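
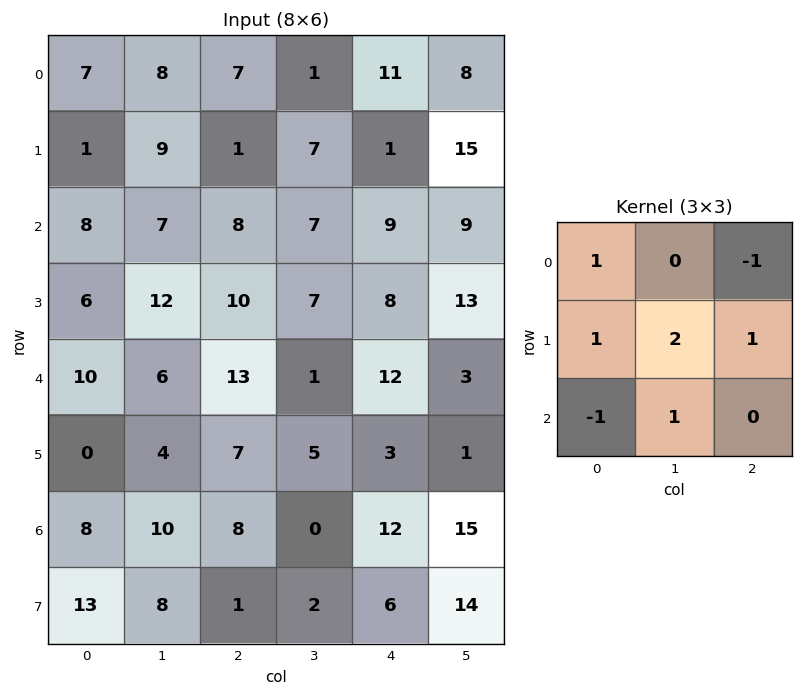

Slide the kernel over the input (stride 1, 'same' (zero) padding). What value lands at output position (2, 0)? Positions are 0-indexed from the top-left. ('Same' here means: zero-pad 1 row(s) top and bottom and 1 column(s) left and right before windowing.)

20

The receptive field on the zero-padded input at this output position is [0 1 9 / 0 8 7 / 0 6 12]. Elementwise product with the kernel and sum: 0·1 + 9·-1 + 0·1 + 8·2 + 7·1 + 0·-1 + 6·1.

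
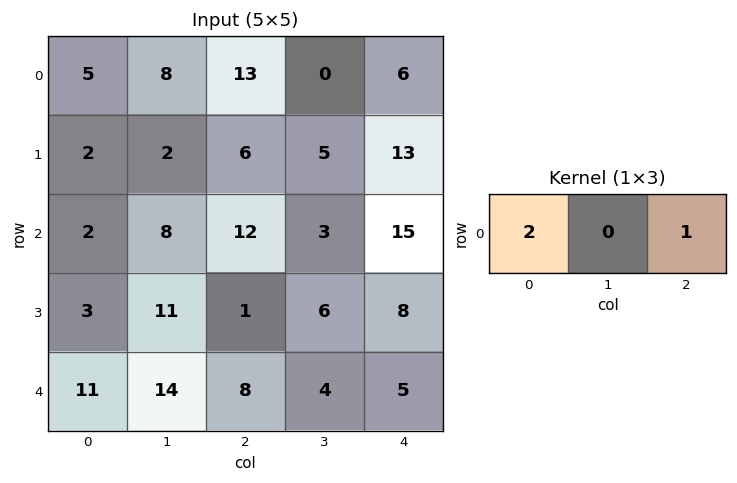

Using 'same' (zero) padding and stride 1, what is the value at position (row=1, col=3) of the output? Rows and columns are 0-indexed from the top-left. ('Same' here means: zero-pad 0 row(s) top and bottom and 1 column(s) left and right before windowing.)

The receptive field on the zero-padded input at this output position is [6 5 13]. Elementwise product with the kernel and sum: 6·2 + 13·1.

25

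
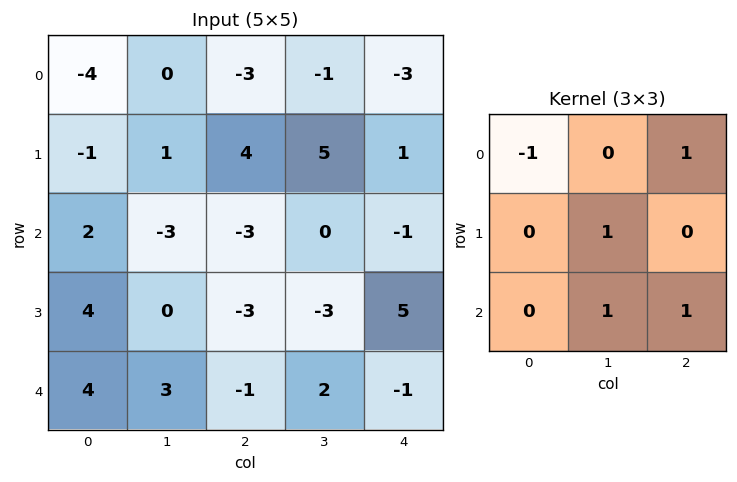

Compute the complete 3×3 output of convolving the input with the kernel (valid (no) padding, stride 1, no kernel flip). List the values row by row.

-4 0 4
-1 -5 -1
-3 1 0

Output[0,0]: The receptive field on the input at this output position is [-4 0 -3 / -1 1 4 / 2 -3 -3]. Elementwise product with the kernel and sum: -4·-1 + -3·1 + 1·1 + -3·1 + -3·1.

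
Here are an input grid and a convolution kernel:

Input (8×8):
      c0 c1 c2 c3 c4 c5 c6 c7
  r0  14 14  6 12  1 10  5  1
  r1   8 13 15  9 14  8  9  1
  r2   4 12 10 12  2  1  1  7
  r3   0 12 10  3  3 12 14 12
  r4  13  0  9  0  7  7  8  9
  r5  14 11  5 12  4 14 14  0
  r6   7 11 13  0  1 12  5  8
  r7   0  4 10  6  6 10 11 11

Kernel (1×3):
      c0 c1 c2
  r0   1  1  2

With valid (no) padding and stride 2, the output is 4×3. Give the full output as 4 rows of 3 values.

Output[0,0]: The receptive field on the input at this output position is [14 14 6]. Elementwise product with the kernel and sum: 14·1 + 14·1 + 6·2.
Output[0,1]: The receptive field on the input at this output position is [6 12 1]. Elementwise product with the kernel and sum: 6·1 + 12·1 + 1·2.

40 20 21
36 26 5
31 23 30
44 15 23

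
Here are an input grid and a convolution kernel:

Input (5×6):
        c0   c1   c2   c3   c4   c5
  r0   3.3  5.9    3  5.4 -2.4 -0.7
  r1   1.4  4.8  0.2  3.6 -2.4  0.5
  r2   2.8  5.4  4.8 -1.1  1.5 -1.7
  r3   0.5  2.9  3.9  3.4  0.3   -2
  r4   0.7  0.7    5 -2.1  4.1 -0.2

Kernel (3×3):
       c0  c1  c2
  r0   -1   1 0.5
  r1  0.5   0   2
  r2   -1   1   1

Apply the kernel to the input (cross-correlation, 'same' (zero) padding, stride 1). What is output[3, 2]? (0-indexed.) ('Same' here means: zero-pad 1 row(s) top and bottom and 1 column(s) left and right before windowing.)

The receptive field on the zero-padded input at this output position is [5.4 4.8 -1.1 / 2.9 3.9 3.4 / 0.7 5 -2.1]. Elementwise product with the kernel and sum: 5.4·-1 + 4.8·1 + -1.1·0.5 + 2.9·0.5 + 3.4·2 + 0.7·-1 + 5·1 + -2.1·1.

9.3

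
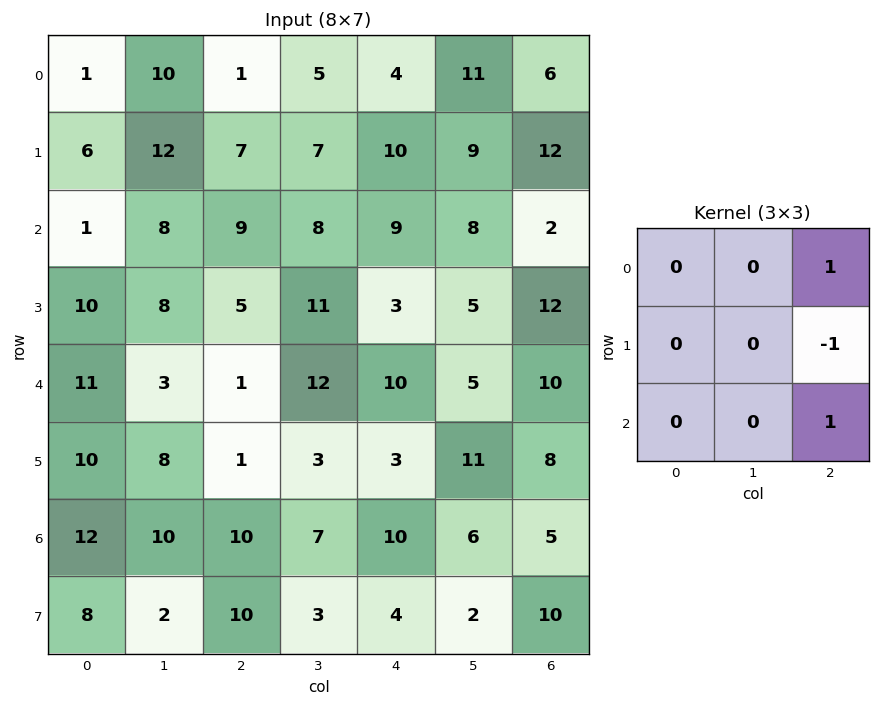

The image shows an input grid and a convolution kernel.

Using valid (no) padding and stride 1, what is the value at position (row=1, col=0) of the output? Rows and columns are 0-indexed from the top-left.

3

The receptive field on the input at this output position is [6 12 7 / 1 8 9 / 10 8 5]. Elementwise product with the kernel and sum: 7·1 + 9·-1 + 5·1.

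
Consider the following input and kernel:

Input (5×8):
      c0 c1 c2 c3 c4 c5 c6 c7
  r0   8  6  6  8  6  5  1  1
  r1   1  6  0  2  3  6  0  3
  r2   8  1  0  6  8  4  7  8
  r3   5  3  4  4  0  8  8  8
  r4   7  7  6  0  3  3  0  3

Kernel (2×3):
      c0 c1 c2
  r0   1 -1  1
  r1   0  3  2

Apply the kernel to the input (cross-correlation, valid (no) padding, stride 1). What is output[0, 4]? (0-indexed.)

The receptive field on the input at this output position is [6 5 1 / 3 6 0]. Elementwise product with the kernel and sum: 6·1 + 5·-1 + 1·1 + 6·3 + 0·2.

20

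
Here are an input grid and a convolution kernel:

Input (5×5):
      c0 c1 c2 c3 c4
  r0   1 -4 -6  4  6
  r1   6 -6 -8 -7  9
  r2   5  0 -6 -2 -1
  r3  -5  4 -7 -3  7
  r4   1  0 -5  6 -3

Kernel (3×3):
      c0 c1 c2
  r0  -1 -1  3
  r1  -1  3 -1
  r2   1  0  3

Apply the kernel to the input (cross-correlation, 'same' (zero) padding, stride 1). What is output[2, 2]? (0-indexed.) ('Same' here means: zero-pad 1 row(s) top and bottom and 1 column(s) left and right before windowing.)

The receptive field on the zero-padded input at this output position is [-6 -8 -7 / 0 -6 -2 / 4 -7 -3]. Elementwise product with the kernel and sum: -6·-1 + -8·-1 + -7·3 + 0·-1 + -6·3 + -2·-1 + 4·1 + -3·3.

-28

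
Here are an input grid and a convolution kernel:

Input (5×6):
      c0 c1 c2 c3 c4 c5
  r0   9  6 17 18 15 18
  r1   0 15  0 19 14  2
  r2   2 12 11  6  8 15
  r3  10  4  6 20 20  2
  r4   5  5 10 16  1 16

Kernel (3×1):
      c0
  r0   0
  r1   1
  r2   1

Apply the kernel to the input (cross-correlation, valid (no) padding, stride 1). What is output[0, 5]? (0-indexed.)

17

The receptive field on the input at this output position is [18 / 2 / 15]. Elementwise product with the kernel and sum: 2·1 + 15·1.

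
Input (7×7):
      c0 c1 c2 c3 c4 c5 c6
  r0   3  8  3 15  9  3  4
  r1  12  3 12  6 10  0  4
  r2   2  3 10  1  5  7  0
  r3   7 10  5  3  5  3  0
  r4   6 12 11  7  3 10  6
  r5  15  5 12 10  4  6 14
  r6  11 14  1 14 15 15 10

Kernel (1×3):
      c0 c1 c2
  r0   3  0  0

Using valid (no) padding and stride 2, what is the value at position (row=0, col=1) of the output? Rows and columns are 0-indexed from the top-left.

The receptive field on the input at this output position is [3 15 9]. Elementwise product with the kernel and sum: 3·3.

9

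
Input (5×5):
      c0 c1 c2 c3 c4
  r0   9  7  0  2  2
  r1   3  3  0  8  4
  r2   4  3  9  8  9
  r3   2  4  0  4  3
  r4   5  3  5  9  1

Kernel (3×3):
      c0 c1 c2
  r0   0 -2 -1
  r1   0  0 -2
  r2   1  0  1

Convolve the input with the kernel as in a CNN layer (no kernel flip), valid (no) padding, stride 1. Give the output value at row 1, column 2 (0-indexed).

-35

The receptive field on the input at this output position is [0 8 4 / 9 8 9 / 0 4 3]. Elementwise product with the kernel and sum: 8·-2 + 4·-1 + 9·-2 + 0·1 + 3·1.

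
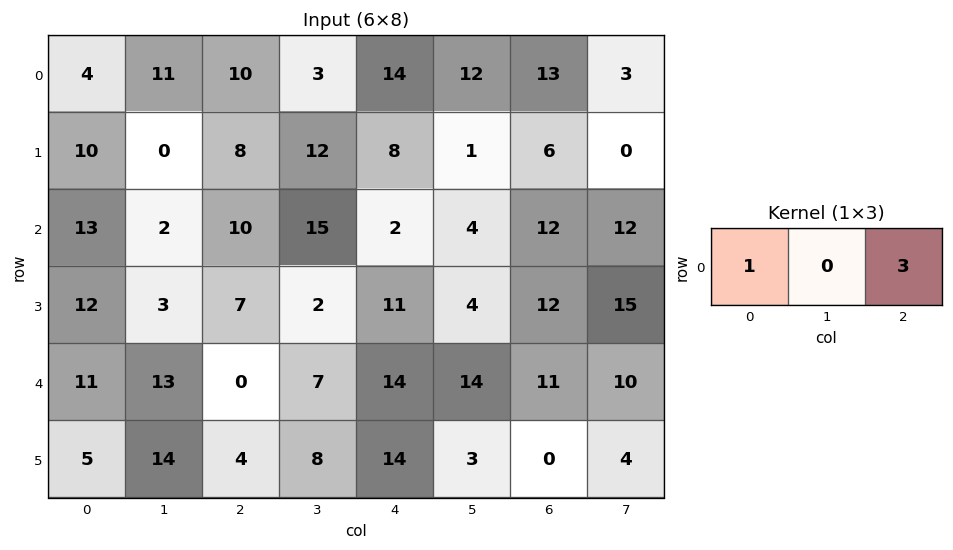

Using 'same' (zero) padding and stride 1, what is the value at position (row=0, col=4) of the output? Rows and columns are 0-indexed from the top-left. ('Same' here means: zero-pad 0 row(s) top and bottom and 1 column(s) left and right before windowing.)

39

The receptive field on the zero-padded input at this output position is [3 14 12]. Elementwise product with the kernel and sum: 3·1 + 12·3.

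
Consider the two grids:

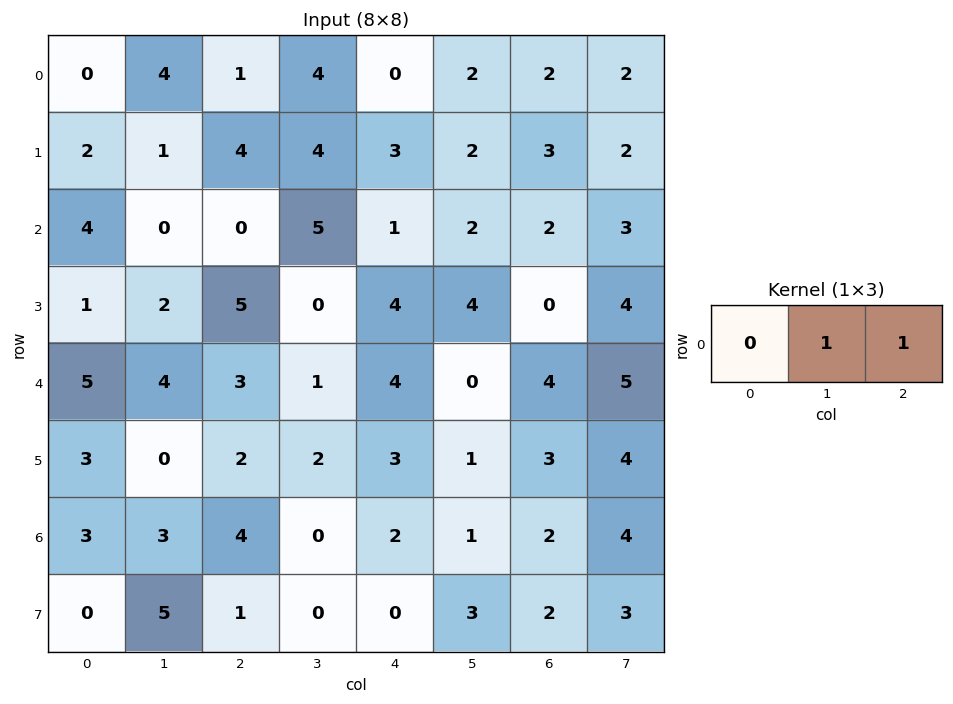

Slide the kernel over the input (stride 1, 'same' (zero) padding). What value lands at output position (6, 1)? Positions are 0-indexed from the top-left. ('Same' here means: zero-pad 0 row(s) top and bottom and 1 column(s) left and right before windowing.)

7

The receptive field on the zero-padded input at this output position is [3 3 4]. Elementwise product with the kernel and sum: 3·1 + 4·1.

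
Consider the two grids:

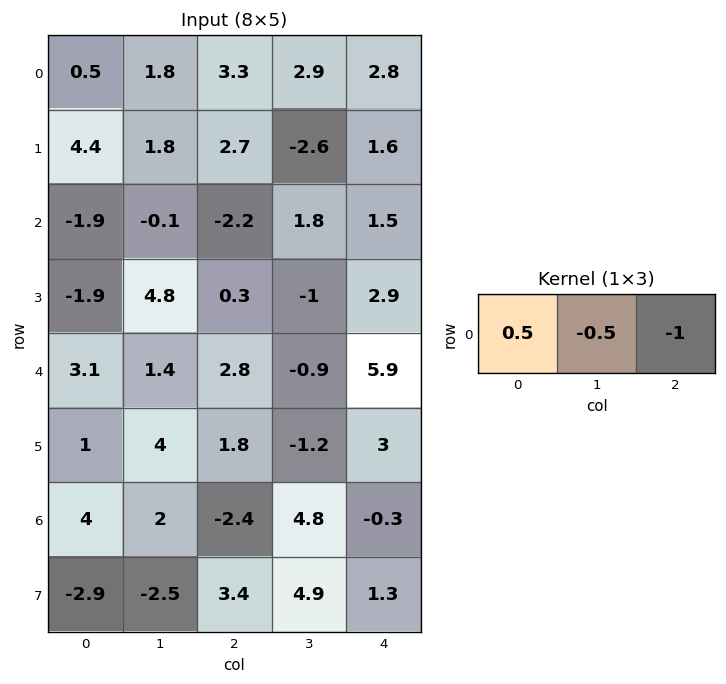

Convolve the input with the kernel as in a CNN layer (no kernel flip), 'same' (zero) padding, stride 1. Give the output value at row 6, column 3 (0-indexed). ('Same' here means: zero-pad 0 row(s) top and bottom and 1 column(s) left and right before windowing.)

The receptive field on the zero-padded input at this output position is [-2.4 4.8 -0.3]. Elementwise product with the kernel and sum: -2.4·0.5 + 4.8·-0.5 + -0.3·-1.

-3.3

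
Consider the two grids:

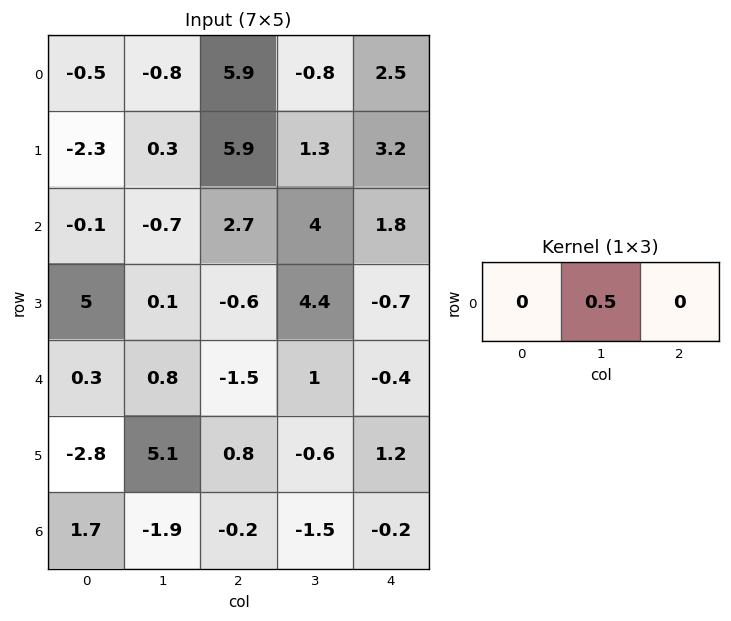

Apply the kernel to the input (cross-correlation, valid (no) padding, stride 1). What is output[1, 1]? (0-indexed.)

2.95

The receptive field on the input at this output position is [0.3 5.9 1.3]. Elementwise product with the kernel and sum: 5.9·0.5.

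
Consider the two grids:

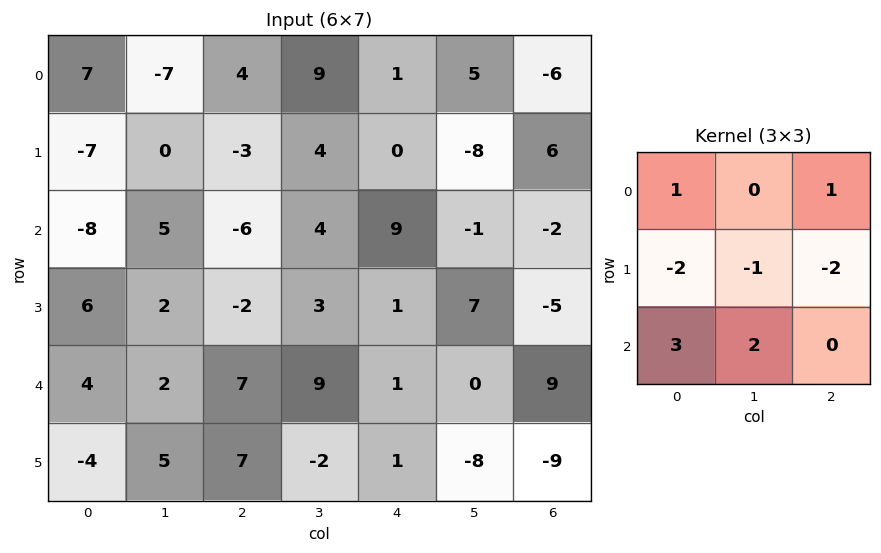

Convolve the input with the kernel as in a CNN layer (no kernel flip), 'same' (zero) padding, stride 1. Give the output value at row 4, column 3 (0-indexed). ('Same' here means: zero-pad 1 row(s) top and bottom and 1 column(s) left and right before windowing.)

The receptive field on the zero-padded input at this output position is [-2 3 1 / 7 9 1 / 7 -2 1]. Elementwise product with the kernel and sum: -2·1 + 1·1 + 7·-2 + 9·-1 + 1·-2 + 7·3 + -2·2.

-9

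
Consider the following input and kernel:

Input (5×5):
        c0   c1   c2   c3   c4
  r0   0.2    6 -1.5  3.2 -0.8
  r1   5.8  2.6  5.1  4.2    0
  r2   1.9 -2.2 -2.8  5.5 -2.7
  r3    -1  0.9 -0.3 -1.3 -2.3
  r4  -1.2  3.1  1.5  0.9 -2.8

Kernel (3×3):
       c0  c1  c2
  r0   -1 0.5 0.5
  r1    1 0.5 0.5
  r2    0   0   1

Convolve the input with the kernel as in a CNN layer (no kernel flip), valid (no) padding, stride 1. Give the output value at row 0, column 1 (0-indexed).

7.6

The receptive field on the input at this output position is [6 -1.5 3.2 / 2.6 5.1 4.2 / -2.2 -2.8 5.5]. Elementwise product with the kernel and sum: 6·-1 + -1.5·0.5 + 3.2·0.5 + 2.6·1 + 5.1·0.5 + 4.2·0.5 + 5.5·1.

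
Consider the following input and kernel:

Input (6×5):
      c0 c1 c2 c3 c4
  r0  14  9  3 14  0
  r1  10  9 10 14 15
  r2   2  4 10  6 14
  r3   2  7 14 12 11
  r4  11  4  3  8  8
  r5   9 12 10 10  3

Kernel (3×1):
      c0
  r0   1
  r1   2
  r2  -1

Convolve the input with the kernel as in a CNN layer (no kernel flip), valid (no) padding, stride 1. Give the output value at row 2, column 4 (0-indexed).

28

The receptive field on the input at this output position is [14 / 11 / 8]. Elementwise product with the kernel and sum: 14·1 + 11·2 + 8·-1.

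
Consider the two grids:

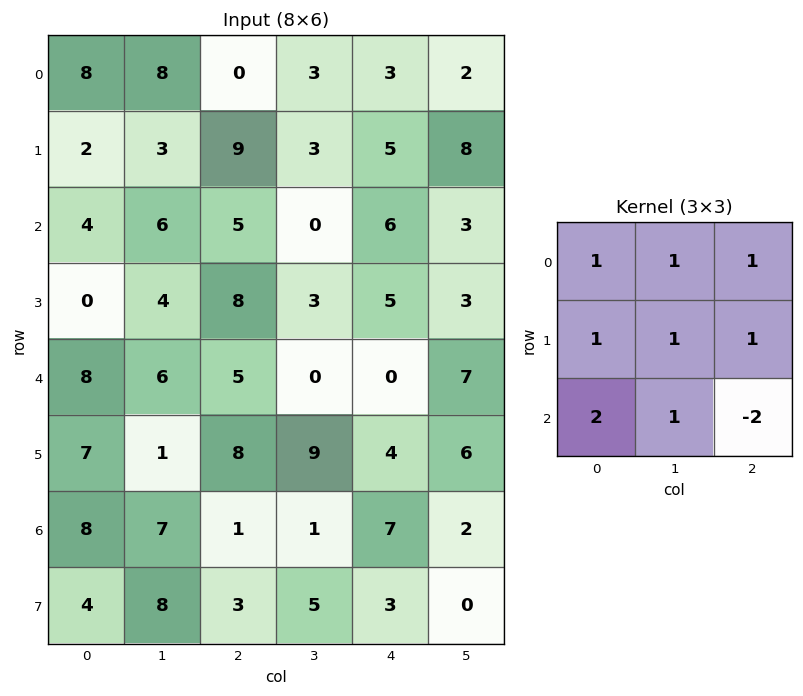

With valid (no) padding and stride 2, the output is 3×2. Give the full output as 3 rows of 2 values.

Output[0,0]: The receptive field on the input at this output position is [8 8 0 / 2 3 9 / 4 6 5]. Elementwise product with the kernel and sum: 8·1 + 8·1 + 0·1 + 2·1 + 3·1 + 9·1 + 4·2 + 6·1 + 5·-2.

34 21
39 37
56 15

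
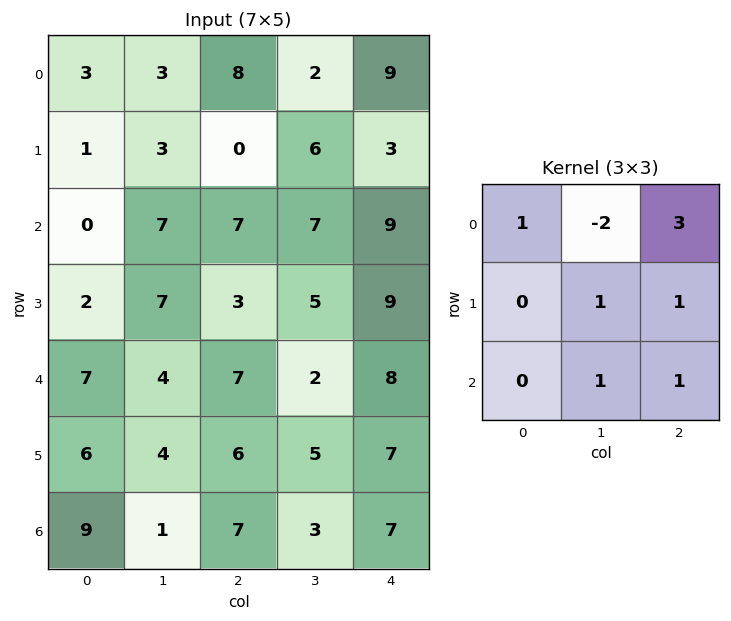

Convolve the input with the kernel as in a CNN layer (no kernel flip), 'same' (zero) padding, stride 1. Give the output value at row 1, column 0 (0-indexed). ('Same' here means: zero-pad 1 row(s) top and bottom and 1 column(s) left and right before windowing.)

The receptive field on the zero-padded input at this output position is [0 3 3 / 0 1 3 / 0 0 7]. Elementwise product with the kernel and sum: 0·1 + 3·-2 + 3·3 + 1·1 + 3·1 + 0·1 + 7·1.

14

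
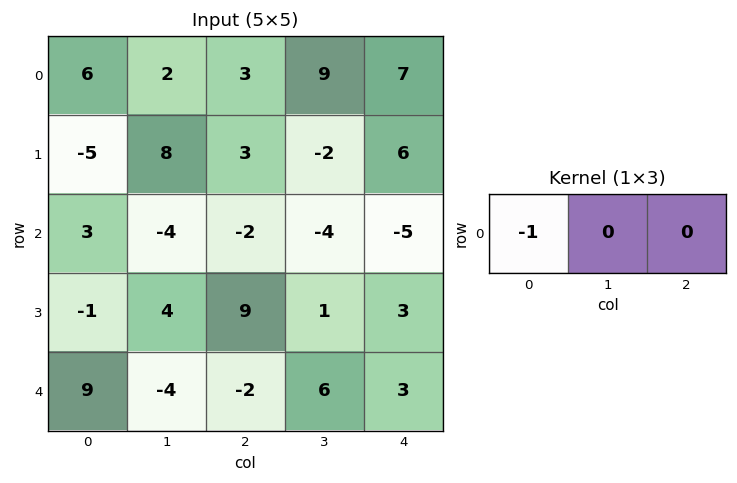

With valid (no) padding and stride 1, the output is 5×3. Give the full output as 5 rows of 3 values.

-6 -2 -3
5 -8 -3
-3 4 2
1 -4 -9
-9 4 2

Output[0,0]: The receptive field on the input at this output position is [6 2 3]. Elementwise product with the kernel and sum: 6·-1.
Output[0,1]: The receptive field on the input at this output position is [2 3 9]. Elementwise product with the kernel and sum: 2·-1.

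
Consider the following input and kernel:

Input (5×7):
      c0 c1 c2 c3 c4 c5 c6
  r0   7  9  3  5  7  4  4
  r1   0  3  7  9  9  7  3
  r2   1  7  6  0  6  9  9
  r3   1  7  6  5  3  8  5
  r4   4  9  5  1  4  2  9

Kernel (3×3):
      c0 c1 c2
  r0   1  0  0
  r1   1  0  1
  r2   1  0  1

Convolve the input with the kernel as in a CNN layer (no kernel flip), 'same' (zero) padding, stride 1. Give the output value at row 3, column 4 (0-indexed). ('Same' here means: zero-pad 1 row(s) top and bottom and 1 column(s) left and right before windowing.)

16

The receptive field on the zero-padded input at this output position is [0 6 9 / 5 3 8 / 1 4 2]. Elementwise product with the kernel and sum: 0·1 + 5·1 + 8·1 + 1·1 + 2·1.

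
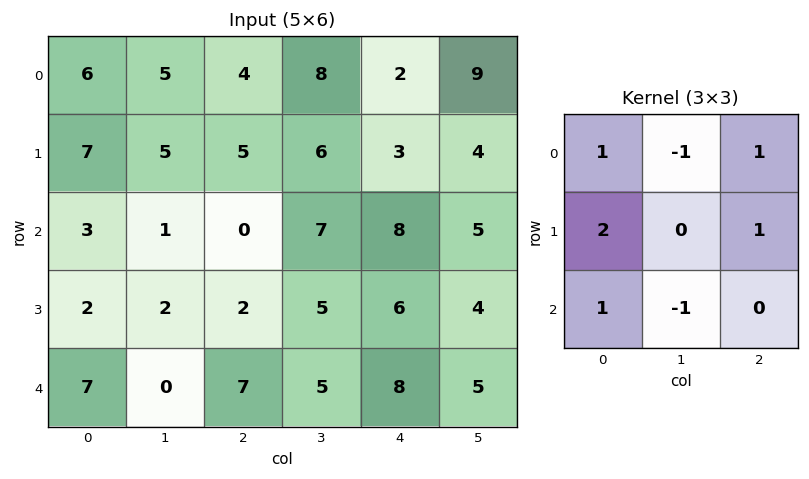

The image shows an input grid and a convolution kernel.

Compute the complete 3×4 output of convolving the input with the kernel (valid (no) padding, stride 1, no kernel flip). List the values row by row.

Output[0,0]: The receptive field on the input at this output position is [6 5 4 / 7 5 5 / 3 1 0]. Elementwise product with the kernel and sum: 6·1 + 5·-1 + 4·1 + 7·2 + 5·1 + 3·1 + 1·-1.
Output[0,1]: The receptive field on the input at this output position is [5 4 8 / 5 5 6 / 1 0 7]. Elementwise product with the kernel and sum: 5·1 + 4·-1 + 8·1 + 5·2 + 6·1 + 1·1 + 0·-1.

26 26 4 30
13 15 7 25
15 10 13 15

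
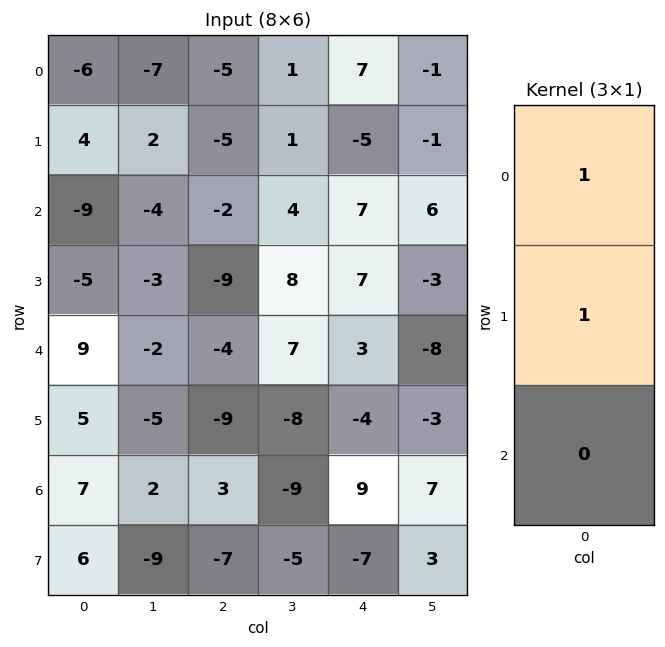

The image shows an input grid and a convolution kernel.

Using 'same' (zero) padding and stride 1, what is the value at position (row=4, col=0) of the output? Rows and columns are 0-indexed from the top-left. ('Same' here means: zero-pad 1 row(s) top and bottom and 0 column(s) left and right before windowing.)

4

The receptive field on the zero-padded input at this output position is [-5 / 9 / 5]. Elementwise product with the kernel and sum: -5·1 + 9·1.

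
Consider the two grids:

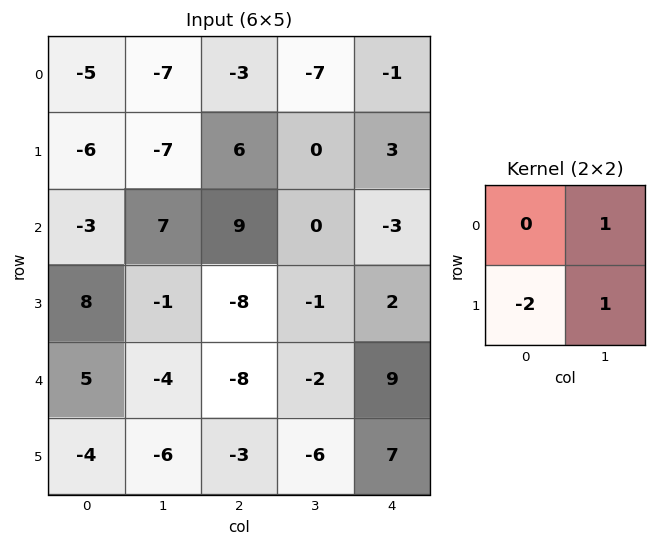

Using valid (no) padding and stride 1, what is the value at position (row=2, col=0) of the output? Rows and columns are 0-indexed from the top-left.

The receptive field on the input at this output position is [-3 7 / 8 -1]. Elementwise product with the kernel and sum: 7·1 + 8·-2 + -1·1.

-10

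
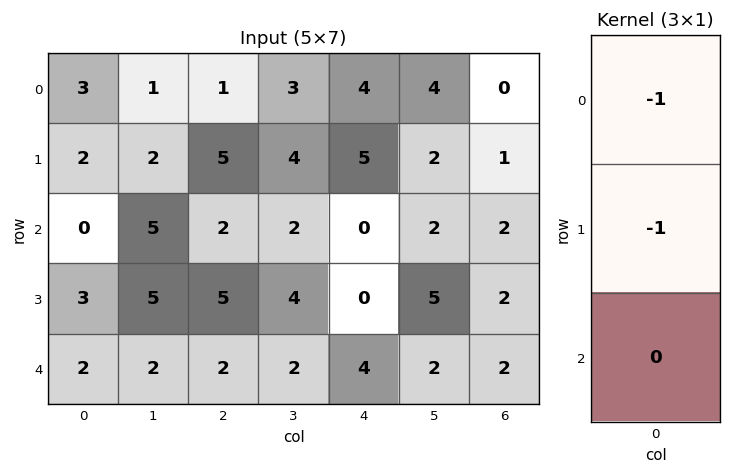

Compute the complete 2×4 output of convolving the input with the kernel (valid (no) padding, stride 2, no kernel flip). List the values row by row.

-5 -6 -9 -1
-3 -7 0 -4

Output[0,0]: The receptive field on the input at this output position is [3 / 2 / 0]. Elementwise product with the kernel and sum: 3·-1 + 2·-1.
Output[0,1]: The receptive field on the input at this output position is [1 / 5 / 2]. Elementwise product with the kernel and sum: 1·-1 + 5·-1.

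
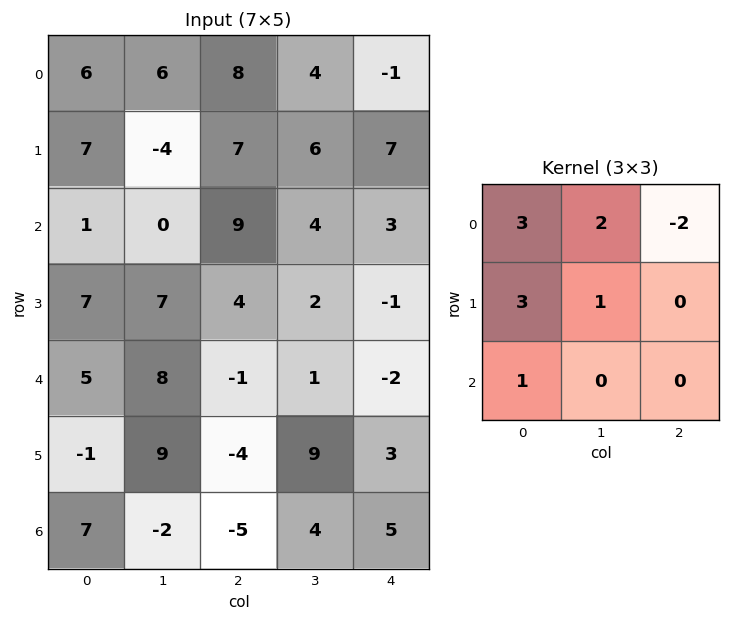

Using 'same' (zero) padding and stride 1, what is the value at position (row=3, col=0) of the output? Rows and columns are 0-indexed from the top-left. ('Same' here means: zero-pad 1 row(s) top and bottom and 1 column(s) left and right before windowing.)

The receptive field on the zero-padded input at this output position is [0 1 0 / 0 7 7 / 0 5 8]. Elementwise product with the kernel and sum: 0·3 + 1·2 + 0·-2 + 0·3 + 7·1 + 0·1.

9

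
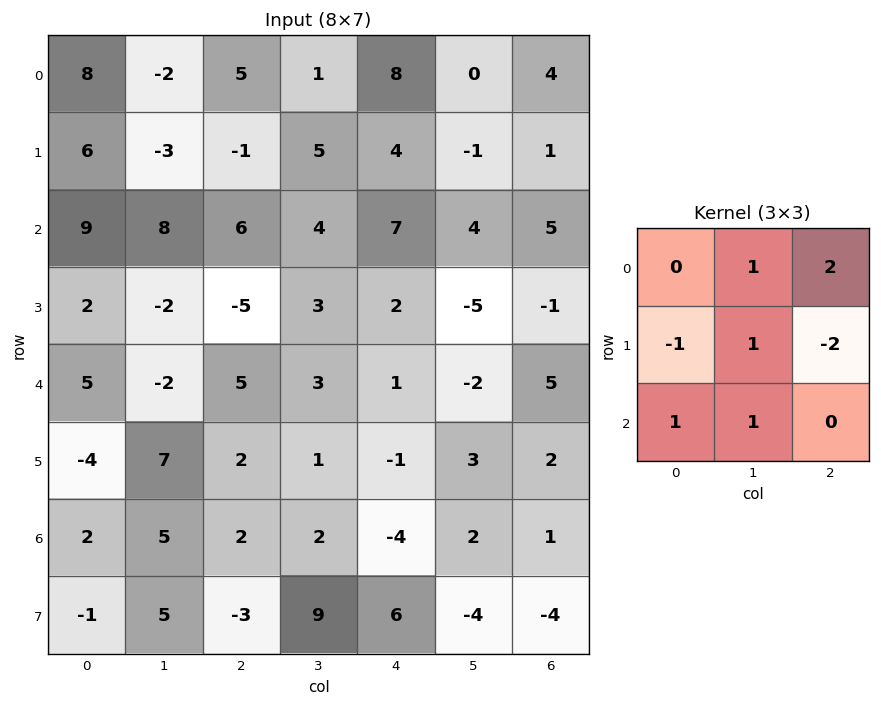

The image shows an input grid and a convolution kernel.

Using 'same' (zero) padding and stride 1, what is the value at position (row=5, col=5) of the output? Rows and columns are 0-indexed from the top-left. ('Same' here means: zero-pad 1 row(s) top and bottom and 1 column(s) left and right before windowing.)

6

The receptive field on the zero-padded input at this output position is [1 -2 5 / -1 3 2 / -4 2 1]. Elementwise product with the kernel and sum: -2·1 + 5·2 + -1·-1 + 3·1 + 2·-2 + -4·1 + 2·1.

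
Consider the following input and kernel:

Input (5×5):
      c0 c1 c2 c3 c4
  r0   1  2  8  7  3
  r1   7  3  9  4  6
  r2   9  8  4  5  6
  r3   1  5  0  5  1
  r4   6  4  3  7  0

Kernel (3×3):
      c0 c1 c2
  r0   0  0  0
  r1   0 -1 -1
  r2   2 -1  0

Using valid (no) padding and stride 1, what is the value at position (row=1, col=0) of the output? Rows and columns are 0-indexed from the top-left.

-15

The receptive field on the input at this output position is [7 3 9 / 9 8 4 / 1 5 0]. Elementwise product with the kernel and sum: 8·-1 + 4·-1 + 1·2 + 5·-1.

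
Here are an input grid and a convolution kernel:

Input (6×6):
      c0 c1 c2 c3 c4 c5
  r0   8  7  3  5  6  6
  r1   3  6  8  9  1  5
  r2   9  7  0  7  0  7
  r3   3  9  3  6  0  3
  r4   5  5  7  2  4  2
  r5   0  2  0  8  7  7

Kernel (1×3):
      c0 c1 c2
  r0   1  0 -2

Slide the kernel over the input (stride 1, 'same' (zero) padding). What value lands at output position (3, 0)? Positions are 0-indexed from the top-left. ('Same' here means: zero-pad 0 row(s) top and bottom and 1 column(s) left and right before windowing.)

-18

The receptive field on the zero-padded input at this output position is [0 3 9]. Elementwise product with the kernel and sum: 0·1 + 9·-2.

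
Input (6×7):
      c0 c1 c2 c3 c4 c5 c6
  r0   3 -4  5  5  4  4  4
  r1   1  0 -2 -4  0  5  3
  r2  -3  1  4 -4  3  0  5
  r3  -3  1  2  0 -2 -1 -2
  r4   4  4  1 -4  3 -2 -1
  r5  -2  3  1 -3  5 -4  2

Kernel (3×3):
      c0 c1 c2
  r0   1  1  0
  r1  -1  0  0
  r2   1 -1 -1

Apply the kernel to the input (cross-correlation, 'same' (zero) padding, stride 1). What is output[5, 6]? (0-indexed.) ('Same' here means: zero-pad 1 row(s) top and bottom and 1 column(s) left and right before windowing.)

The receptive field on the zero-padded input at this output position is [-2 -1 0 / -4 2 0 / 0 0 0]. Elementwise product with the kernel and sum: -2·1 + -1·1 + -4·-1 + 0·1 + 0·-1 + 0·-1.

1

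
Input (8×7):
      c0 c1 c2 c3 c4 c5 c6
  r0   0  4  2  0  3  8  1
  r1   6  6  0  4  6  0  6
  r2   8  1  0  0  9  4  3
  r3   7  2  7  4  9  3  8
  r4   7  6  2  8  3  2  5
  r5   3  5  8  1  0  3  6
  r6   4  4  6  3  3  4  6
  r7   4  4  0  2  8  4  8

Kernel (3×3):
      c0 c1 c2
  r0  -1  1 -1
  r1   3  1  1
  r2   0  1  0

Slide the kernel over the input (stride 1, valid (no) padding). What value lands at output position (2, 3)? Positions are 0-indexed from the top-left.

32

The receptive field on the input at this output position is [0 9 4 / 4 9 3 / 8 3 2]. Elementwise product with the kernel and sum: 0·-1 + 9·1 + 4·-1 + 4·3 + 9·1 + 3·1 + 3·1.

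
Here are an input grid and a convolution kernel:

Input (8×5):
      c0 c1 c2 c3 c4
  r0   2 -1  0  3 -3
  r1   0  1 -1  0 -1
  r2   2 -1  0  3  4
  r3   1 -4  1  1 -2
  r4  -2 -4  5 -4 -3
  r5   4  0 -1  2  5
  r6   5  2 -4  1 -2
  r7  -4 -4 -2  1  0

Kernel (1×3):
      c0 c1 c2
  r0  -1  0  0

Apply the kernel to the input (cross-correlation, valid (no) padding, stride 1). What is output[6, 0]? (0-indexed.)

The receptive field on the input at this output position is [5 2 -4]. Elementwise product with the kernel and sum: 5·-1.

-5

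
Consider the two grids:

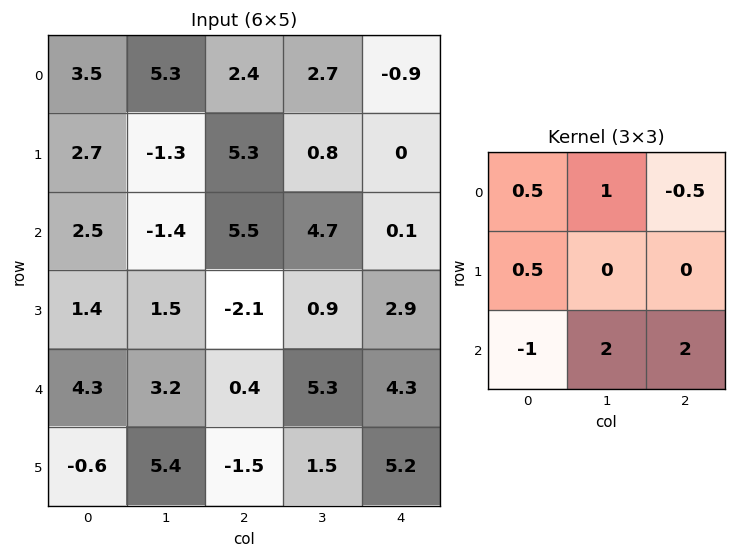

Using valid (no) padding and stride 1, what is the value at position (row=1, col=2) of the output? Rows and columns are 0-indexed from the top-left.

The receptive field on the input at this output position is [5.3 0.8 0 / 5.5 4.7 0.1 / -2.1 0.9 2.9]. Elementwise product with the kernel and sum: 5.3·0.5 + 0.8·1 + 0·-0.5 + 5.5·0.5 + -2.1·-1 + 0.9·2 + 2.9·2.

15.9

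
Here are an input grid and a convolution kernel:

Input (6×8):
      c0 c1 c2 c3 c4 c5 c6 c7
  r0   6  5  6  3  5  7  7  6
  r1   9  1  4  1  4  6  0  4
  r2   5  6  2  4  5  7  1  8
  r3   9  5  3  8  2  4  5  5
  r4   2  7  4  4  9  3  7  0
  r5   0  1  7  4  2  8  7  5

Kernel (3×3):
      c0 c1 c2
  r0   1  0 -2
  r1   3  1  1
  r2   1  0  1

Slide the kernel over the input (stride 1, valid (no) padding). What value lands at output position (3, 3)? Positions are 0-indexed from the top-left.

36

The receptive field on the input at this output position is [8 2 4 / 4 9 3 / 4 2 8]. Elementwise product with the kernel and sum: 8·1 + 4·-2 + 4·3 + 9·1 + 3·1 + 4·1 + 8·1.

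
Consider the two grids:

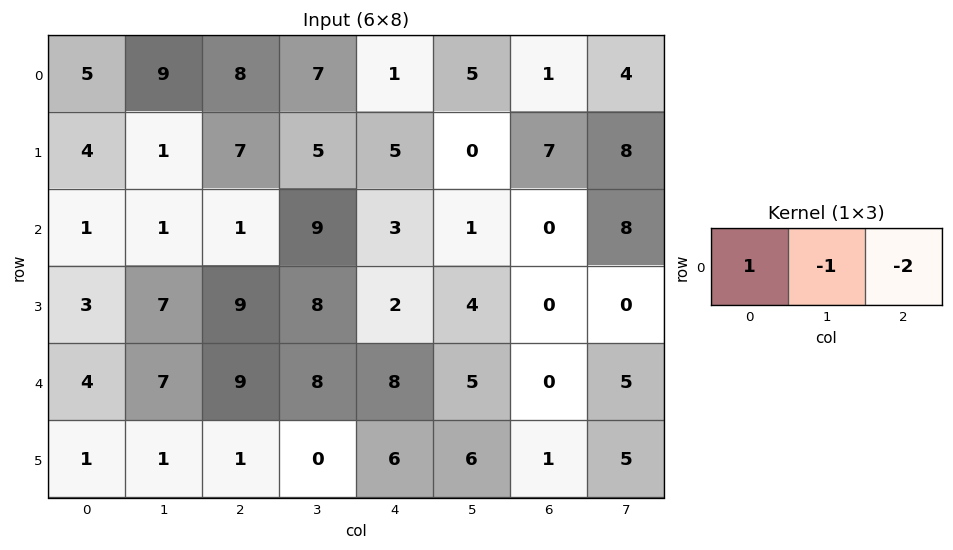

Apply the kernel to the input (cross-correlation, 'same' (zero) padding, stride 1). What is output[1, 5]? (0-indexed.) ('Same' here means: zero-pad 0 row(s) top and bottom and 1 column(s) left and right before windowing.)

-9

The receptive field on the zero-padded input at this output position is [5 0 7]. Elementwise product with the kernel and sum: 5·1 + 0·-1 + 7·-2.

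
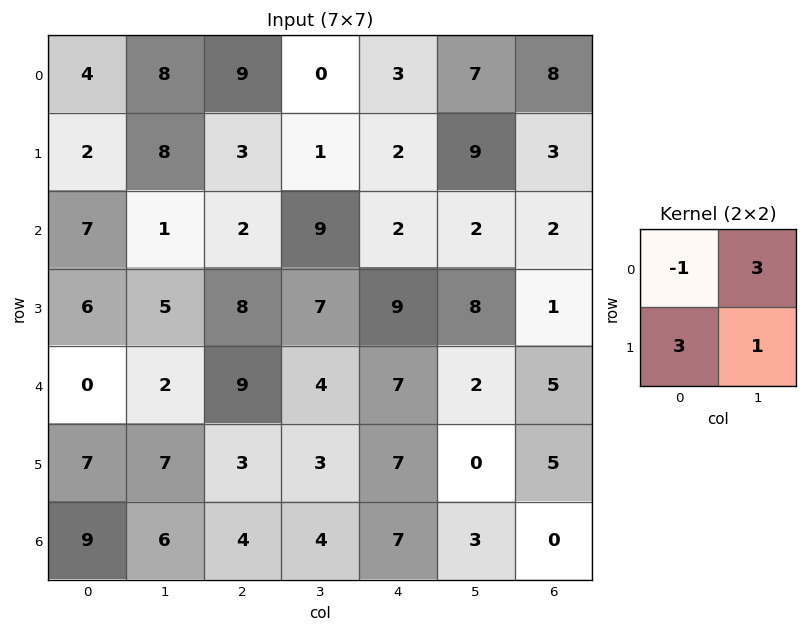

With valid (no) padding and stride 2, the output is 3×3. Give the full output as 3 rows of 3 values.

34 1 33
19 56 39
34 15 20

Output[0,0]: The receptive field on the input at this output position is [4 8 / 2 8]. Elementwise product with the kernel and sum: 4·-1 + 8·3 + 2·3 + 8·1.
Output[0,1]: The receptive field on the input at this output position is [9 0 / 3 1]. Elementwise product with the kernel and sum: 9·-1 + 0·3 + 3·3 + 1·1.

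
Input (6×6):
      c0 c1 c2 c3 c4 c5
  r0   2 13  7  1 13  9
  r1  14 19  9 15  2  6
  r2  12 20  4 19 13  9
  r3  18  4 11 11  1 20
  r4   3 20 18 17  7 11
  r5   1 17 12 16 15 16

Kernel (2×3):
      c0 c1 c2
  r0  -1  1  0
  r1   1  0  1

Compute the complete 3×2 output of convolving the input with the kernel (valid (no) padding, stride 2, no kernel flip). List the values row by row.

34 5
37 27
30 26

Output[0,0]: The receptive field on the input at this output position is [2 13 7 / 14 19 9]. Elementwise product with the kernel and sum: 2·-1 + 13·1 + 14·1 + 9·1.
Output[0,1]: The receptive field on the input at this output position is [7 1 13 / 9 15 2]. Elementwise product with the kernel and sum: 7·-1 + 1·1 + 9·1 + 2·1.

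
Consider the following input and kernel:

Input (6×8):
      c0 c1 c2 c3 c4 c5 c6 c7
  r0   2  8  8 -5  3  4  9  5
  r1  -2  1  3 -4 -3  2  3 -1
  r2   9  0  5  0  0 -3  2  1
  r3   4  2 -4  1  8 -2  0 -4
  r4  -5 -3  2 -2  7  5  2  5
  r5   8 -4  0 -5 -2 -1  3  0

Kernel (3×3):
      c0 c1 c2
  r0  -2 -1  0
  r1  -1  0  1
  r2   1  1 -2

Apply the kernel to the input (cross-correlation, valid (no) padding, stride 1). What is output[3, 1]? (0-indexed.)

The receptive field on the input at this output position is [2 -4 1 / -3 2 -2 / -4 0 -5]. Elementwise product with the kernel and sum: 2·-2 + -4·-1 + -3·-1 + -2·1 + -4·1 + 0·1 + -5·-2.

7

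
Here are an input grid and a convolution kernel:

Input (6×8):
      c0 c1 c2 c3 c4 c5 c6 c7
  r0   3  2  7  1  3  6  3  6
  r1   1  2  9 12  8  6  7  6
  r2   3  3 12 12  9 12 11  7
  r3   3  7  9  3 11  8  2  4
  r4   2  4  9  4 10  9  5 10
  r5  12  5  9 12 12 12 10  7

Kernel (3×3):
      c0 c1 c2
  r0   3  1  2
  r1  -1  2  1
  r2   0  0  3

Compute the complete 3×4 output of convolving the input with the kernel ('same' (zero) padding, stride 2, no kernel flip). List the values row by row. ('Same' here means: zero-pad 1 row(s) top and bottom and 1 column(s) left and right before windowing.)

Output[0,0]: The receptive field on the zero-padded input at this output position is [0 0 0 / 0 3 2 / 0 1 2]. Elementwise product with the kernel and sum: 0·3 + 0·1 + 0·2 + 0·-1 + 3·2 + 2·1 + 2·3.

14 49 29 24
35 81 98 66
40 90 97 66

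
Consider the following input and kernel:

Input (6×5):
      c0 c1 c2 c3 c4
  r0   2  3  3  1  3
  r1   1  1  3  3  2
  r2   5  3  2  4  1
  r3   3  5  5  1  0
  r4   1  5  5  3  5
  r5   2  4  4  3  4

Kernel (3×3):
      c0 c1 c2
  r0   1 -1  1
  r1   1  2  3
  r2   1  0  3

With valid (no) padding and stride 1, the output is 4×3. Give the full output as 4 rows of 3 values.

Output[0,0]: The receptive field on the input at this output position is [2 3 3 / 1 1 3 / 5 3 2]. Elementwise product with the kernel and sum: 2·1 + 3·-1 + 3·1 + 1·1 + 1·2 + 3·3 + 5·1 + 2·3.
Output[0,1]: The receptive field on the input at this output position is [3 3 1 / 1 3 3 / 3 2 4]. Elementwise product with the kernel and sum: 3·1 + 3·-1 + 1·1 + 1·1 + 3·2 + 3·3 + 3·1 + 4·3.

25 32 25
38 28 20
48 37 26
43 38 46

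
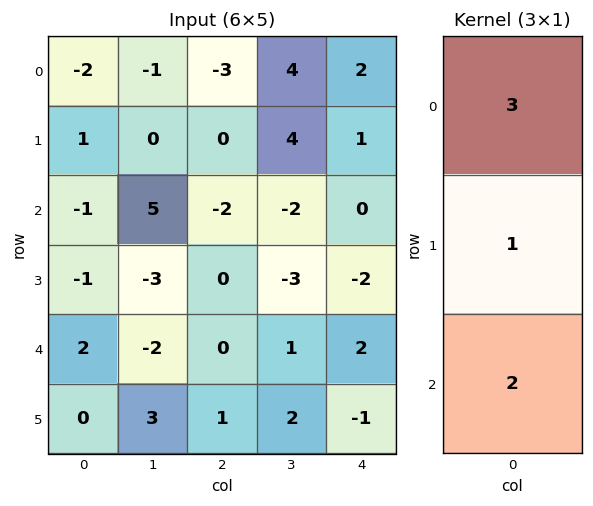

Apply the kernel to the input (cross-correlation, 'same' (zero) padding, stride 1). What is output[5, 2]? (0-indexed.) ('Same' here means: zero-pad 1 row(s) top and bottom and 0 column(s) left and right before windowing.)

The receptive field on the zero-padded input at this output position is [0 / 1 / 0]. Elementwise product with the kernel and sum: 0·3 + 1·1 + 0·2.

1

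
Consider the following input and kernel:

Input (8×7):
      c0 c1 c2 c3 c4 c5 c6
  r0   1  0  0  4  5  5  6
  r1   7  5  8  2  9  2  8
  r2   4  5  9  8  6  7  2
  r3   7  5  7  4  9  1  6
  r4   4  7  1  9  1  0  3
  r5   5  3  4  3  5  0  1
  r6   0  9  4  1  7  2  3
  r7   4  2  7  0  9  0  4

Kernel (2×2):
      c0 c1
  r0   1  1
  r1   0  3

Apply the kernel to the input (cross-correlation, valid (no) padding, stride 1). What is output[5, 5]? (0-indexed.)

10

The receptive field on the input at this output position is [0 1 / 2 3]. Elementwise product with the kernel and sum: 0·1 + 1·1 + 3·3.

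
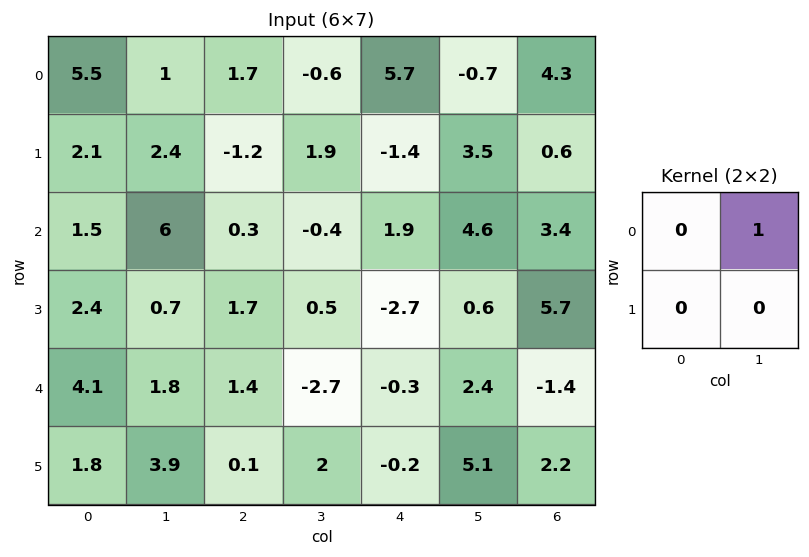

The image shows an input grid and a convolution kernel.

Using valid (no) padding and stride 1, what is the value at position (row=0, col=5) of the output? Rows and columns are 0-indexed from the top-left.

The receptive field on the input at this output position is [-0.7 4.3 / 3.5 0.6]. Elementwise product with the kernel and sum: 4.3·1.

4.3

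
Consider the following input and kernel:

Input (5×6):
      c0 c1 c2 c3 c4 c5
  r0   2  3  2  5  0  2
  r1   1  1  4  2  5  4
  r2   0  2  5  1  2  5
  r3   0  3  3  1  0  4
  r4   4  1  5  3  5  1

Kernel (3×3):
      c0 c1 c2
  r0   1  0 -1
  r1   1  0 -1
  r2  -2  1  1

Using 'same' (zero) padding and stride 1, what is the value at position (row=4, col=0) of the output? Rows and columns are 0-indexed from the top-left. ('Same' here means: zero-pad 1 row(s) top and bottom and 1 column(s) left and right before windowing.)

-4

The receptive field on the zero-padded input at this output position is [0 0 3 / 0 4 1 / 0 0 0]. Elementwise product with the kernel and sum: 0·1 + 3·-1 + 0·1 + 1·-1 + 0·-2 + 0·1 + 0·1.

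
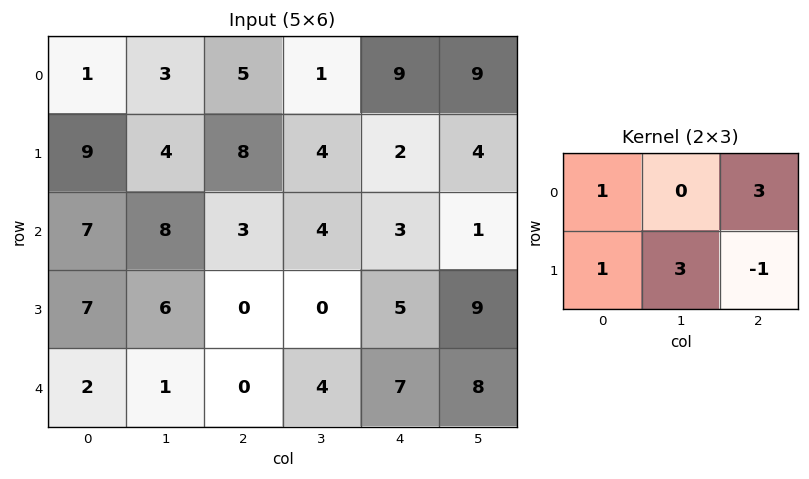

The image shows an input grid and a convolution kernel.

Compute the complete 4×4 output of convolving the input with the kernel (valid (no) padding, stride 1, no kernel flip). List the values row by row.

29 30 50 34
61 29 26 28
41 26 7 13
12 3 20 44

Output[0,0]: The receptive field on the input at this output position is [1 3 5 / 9 4 8]. Elementwise product with the kernel and sum: 1·1 + 5·3 + 9·1 + 4·3 + 8·-1.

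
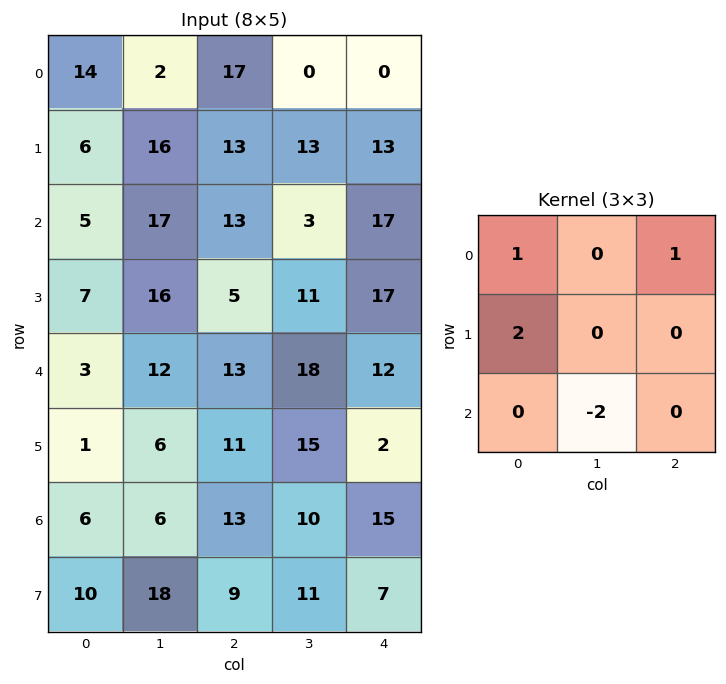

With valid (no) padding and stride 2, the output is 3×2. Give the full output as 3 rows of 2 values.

Output[0,0]: The receptive field on the input at this output position is [14 2 17 / 6 16 13 / 5 17 13]. Elementwise product with the kernel and sum: 14·1 + 17·1 + 6·2 + 17·-2.
Output[0,1]: The receptive field on the input at this output position is [17 0 0 / 13 13 13 / 13 3 17]. Elementwise product with the kernel and sum: 17·1 + 0·1 + 13·2 + 3·-2.

9 37
8 4
6 27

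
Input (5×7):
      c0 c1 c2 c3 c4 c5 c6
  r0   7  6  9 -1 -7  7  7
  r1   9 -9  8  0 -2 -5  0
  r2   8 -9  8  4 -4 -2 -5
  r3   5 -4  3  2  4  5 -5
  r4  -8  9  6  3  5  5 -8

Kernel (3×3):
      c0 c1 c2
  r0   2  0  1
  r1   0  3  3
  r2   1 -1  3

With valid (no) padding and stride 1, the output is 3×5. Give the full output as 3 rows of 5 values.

61 30 -3 -14 -39
41 17 27 -10 -41
22 13 48 46 -37

Output[0,0]: The receptive field on the input at this output position is [7 6 9 / 9 -9 8 / 8 -9 8]. Elementwise product with the kernel and sum: 7·2 + 9·1 + -9·3 + 8·3 + 8·1 + -9·-1 + 8·3.
Output[0,1]: The receptive field on the input at this output position is [6 9 -1 / -9 8 0 / -9 8 4]. Elementwise product with the kernel and sum: 6·2 + -1·1 + 8·3 + 0·3 + -9·1 + 8·-1 + 4·3.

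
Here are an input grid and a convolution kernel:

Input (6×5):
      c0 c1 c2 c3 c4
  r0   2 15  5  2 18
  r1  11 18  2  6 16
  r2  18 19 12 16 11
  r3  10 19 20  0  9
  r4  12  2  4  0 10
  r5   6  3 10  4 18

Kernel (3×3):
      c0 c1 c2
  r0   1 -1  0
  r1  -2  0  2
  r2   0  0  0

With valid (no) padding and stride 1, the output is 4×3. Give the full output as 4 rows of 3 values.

-31 -14 31
-19 10 -6
19 -31 -26
-25 -5 32

Output[0,0]: The receptive field on the input at this output position is [2 15 5 / 11 18 2 / 18 19 12]. Elementwise product with the kernel and sum: 2·1 + 15·-1 + 11·-2 + 2·2.
Output[0,1]: The receptive field on the input at this output position is [15 5 2 / 18 2 6 / 19 12 16]. Elementwise product with the kernel and sum: 15·1 + 5·-1 + 18·-2 + 6·2.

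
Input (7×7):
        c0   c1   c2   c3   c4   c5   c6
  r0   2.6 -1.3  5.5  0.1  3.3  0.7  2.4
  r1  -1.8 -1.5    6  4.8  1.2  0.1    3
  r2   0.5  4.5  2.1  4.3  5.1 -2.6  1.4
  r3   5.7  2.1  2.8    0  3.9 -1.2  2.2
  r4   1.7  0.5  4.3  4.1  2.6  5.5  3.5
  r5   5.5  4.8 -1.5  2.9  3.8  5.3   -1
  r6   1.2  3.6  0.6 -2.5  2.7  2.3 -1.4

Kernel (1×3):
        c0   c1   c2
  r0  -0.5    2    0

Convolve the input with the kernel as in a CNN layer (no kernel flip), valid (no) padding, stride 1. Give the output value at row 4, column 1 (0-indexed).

The receptive field on the input at this output position is [0.5 4.3 4.1]. Elementwise product with the kernel and sum: 0.5·-0.5 + 4.3·2.

8.35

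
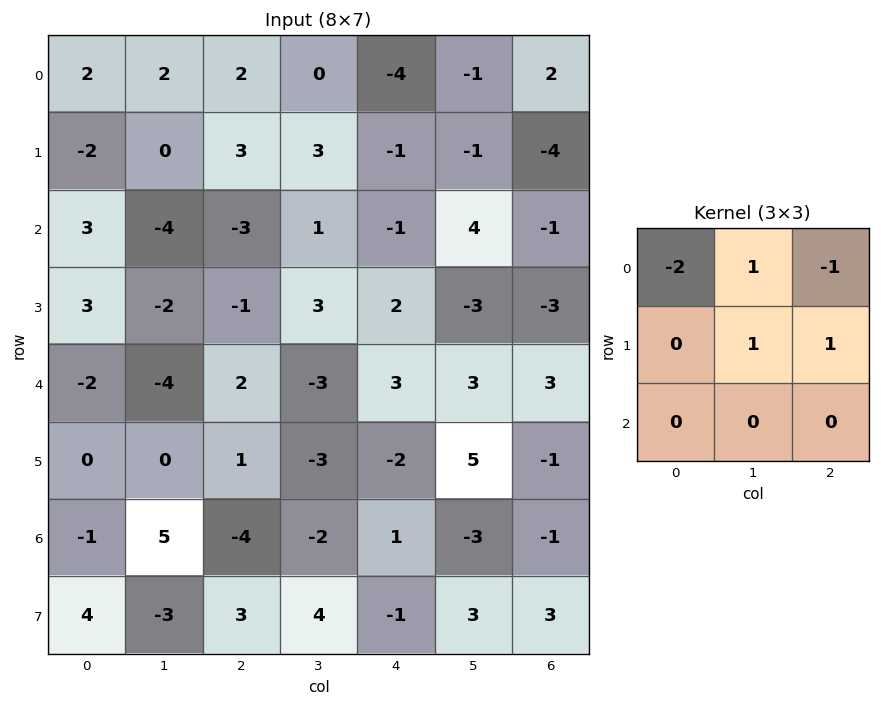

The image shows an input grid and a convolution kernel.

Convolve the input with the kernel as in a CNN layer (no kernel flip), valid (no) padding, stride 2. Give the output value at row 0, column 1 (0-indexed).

2

The receptive field on the input at this output position is [2 0 -4 / 3 3 -1 / -3 1 -1]. Elementwise product with the kernel and sum: 2·-2 + 0·1 + -4·-1 + 3·1 + -1·1.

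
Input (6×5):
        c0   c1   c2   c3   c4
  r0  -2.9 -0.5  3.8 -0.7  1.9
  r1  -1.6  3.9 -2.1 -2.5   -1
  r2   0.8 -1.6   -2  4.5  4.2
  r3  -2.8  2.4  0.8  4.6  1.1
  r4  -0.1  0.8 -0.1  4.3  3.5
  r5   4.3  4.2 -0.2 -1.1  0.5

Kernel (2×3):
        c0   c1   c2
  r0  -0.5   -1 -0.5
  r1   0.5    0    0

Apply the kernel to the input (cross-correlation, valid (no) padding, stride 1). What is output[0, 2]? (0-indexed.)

-3.2

The receptive field on the input at this output position is [3.8 -0.7 1.9 / -2.1 -2.5 -1]. Elementwise product with the kernel and sum: 3.8·-0.5 + -0.7·-1 + 1.9·-0.5 + -2.1·0.5.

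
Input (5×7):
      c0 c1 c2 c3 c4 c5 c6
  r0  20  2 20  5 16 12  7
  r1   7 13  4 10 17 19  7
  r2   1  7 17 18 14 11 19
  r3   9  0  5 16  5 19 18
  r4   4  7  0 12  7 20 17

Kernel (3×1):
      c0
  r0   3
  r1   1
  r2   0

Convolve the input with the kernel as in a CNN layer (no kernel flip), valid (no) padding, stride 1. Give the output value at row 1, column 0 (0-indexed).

22

The receptive field on the input at this output position is [7 / 1 / 9]. Elementwise product with the kernel and sum: 7·3 + 1·1.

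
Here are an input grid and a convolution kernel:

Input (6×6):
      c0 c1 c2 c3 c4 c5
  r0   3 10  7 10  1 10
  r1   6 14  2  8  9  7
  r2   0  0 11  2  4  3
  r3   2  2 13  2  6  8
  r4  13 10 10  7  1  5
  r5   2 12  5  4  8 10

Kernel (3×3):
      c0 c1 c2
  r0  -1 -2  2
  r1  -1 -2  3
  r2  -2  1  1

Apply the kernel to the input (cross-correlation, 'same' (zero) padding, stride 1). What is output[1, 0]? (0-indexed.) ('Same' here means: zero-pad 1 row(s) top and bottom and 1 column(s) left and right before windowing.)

44

The receptive field on the zero-padded input at this output position is [0 3 10 / 0 6 14 / 0 0 0]. Elementwise product with the kernel and sum: 0·-1 + 3·-2 + 10·2 + 0·-1 + 6·-2 + 14·3 + 0·-2 + 0·1 + 0·1.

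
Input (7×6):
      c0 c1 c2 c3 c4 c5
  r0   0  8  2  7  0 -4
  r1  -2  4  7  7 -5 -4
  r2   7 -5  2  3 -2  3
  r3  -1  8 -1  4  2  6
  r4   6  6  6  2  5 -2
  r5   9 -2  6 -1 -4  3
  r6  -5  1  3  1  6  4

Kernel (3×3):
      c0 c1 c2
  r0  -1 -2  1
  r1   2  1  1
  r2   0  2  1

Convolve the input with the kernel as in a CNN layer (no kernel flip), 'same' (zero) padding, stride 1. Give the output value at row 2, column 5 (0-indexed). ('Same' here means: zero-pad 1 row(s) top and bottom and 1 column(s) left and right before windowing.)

The receptive field on the zero-padded input at this output position is [-5 -4 0 / -2 3 0 / 2 6 0]. Elementwise product with the kernel and sum: -5·-1 + -4·-2 + 0·1 + -2·2 + 3·1 + 0·1 + 6·2 + 0·1.

24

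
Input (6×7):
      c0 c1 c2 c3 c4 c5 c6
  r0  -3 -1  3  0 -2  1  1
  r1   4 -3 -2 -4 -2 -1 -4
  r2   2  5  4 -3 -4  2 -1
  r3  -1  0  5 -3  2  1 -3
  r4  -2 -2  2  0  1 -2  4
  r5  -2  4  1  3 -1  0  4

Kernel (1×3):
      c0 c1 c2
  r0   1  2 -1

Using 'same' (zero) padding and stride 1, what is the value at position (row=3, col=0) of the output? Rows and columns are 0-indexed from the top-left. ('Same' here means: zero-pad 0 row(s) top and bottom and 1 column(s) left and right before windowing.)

The receptive field on the zero-padded input at this output position is [0 -1 0]. Elementwise product with the kernel and sum: 0·1 + -1·2 + 0·-1.

-2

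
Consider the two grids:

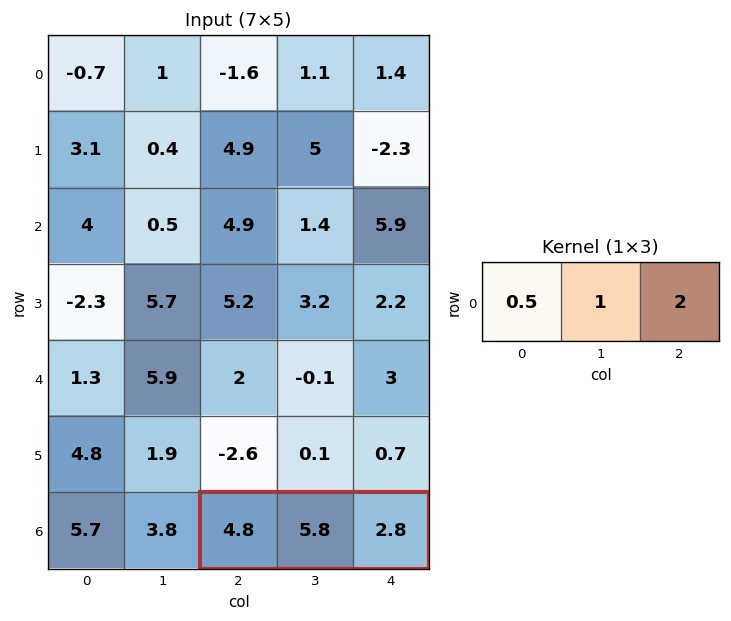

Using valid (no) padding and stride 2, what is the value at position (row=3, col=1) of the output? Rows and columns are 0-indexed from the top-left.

The receptive field on the input at this output position is [4.8 5.8 2.8]. Elementwise product with the kernel and sum: 4.8·0.5 + 5.8·1 + 2.8·2.

13.8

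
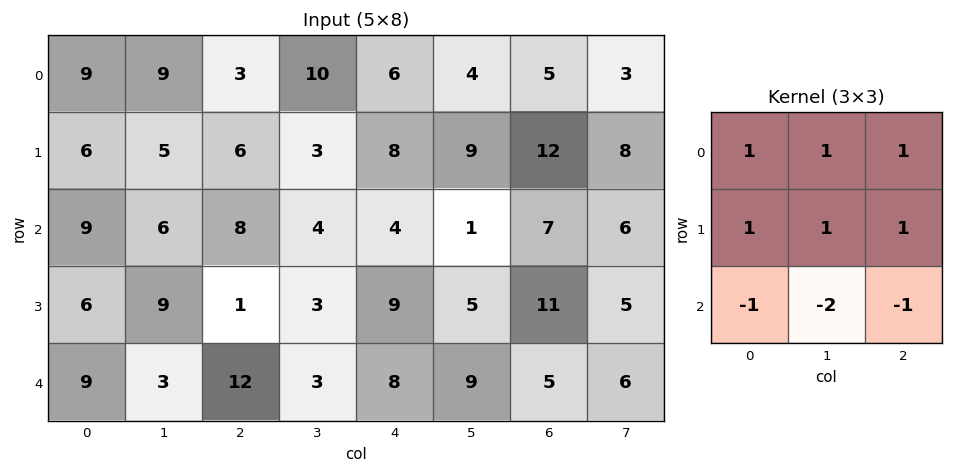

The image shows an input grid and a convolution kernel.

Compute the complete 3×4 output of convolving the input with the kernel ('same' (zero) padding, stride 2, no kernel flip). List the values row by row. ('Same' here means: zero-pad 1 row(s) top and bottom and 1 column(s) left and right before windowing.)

Output[0,0]: The receptive field on the zero-padded input at this output position is [0 0 0 / 0 9 9 / 0 6 5]. Elementwise product with the kernel and sum: 0·1 + 0·1 + 0·1 + 0·1 + 9·1 + 9·1 + 0·-1 + 6·-2 + 5·-1.

1 2 -8 -29
5 18 3 11
27 31 37 41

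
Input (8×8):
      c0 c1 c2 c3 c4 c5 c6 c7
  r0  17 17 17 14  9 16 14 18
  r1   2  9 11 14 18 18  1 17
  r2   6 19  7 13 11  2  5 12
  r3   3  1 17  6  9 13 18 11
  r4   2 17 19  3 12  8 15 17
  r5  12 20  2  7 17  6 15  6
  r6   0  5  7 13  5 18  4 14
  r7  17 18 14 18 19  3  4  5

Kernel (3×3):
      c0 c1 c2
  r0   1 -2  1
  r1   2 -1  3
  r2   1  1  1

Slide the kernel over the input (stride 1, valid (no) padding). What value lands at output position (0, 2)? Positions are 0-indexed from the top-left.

91

The receptive field on the input at this output position is [17 14 9 / 11 14 18 / 7 13 11]. Elementwise product with the kernel and sum: 17·1 + 14·-2 + 9·1 + 11·2 + 14·-1 + 18·3 + 7·1 + 13·1 + 11·1.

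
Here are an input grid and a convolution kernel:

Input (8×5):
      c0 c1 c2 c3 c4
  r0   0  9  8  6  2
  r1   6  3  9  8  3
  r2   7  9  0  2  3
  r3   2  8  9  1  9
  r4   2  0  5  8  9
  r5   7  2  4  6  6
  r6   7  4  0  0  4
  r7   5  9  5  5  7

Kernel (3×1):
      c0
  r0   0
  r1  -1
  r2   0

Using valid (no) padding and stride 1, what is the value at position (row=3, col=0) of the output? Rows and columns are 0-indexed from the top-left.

-2

The receptive field on the input at this output position is [2 / 2 / 7]. Elementwise product with the kernel and sum: 2·-1.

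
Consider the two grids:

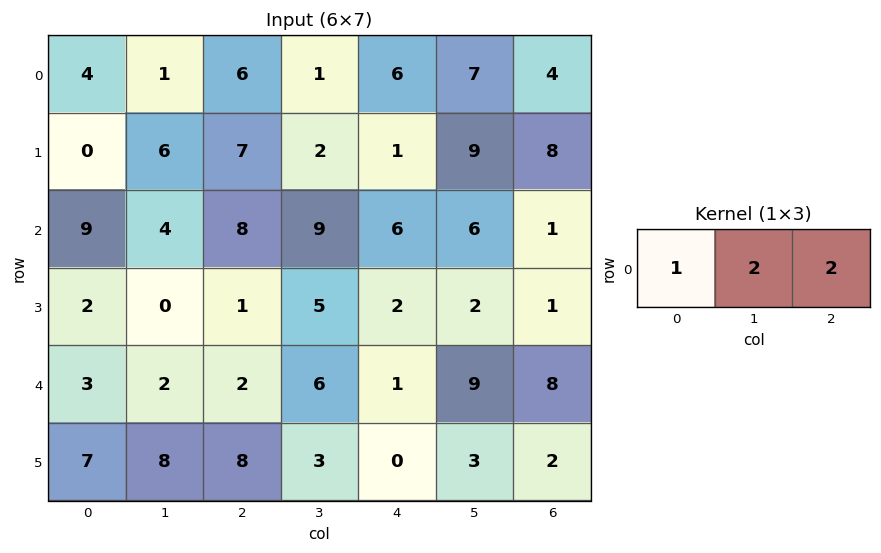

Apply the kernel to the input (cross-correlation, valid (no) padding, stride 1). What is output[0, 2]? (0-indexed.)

20

The receptive field on the input at this output position is [6 1 6]. Elementwise product with the kernel and sum: 6·1 + 1·2 + 6·2.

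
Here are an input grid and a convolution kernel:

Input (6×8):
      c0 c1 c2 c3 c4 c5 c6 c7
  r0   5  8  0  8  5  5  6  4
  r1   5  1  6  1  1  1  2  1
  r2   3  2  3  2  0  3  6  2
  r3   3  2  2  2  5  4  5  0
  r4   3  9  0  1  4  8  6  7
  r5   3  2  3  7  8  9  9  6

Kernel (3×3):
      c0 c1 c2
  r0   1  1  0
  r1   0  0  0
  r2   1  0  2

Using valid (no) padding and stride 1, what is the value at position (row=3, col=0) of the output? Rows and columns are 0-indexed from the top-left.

The receptive field on the input at this output position is [3 2 2 / 3 9 0 / 3 2 3]. Elementwise product with the kernel and sum: 3·1 + 2·1 + 3·1 + 3·2.

14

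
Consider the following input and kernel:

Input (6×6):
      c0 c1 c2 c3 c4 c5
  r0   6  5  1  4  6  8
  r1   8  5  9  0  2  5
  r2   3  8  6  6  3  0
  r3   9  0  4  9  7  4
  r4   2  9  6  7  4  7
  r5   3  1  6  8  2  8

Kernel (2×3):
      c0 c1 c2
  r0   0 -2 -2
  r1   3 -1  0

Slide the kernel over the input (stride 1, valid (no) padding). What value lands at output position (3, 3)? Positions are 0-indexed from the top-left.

-5

The receptive field on the input at this output position is [9 7 4 / 7 4 7]. Elementwise product with the kernel and sum: 7·-2 + 4·-2 + 7·3 + 4·-1.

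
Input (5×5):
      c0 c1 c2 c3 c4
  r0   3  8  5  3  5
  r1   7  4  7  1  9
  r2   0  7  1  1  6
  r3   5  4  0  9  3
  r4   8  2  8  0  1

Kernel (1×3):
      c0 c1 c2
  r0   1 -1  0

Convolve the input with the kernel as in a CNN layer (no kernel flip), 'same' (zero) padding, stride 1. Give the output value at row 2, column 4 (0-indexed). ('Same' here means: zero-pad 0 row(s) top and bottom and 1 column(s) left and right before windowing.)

The receptive field on the zero-padded input at this output position is [1 6 0]. Elementwise product with the kernel and sum: 1·1 + 6·-1.

-5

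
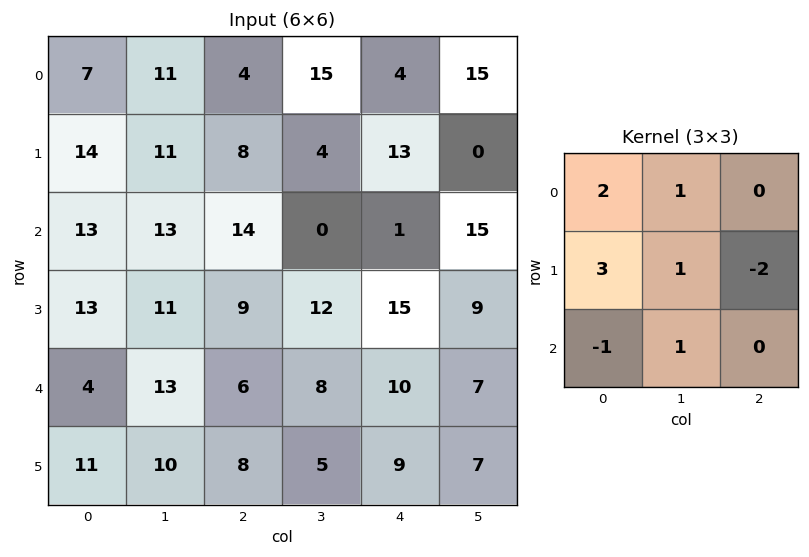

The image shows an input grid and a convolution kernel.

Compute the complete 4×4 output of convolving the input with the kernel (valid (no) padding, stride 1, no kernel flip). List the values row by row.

62 60 11 60
61 81 63 -5
80 51 39 36
49 58 33 63

Output[0,0]: The receptive field on the input at this output position is [7 11 4 / 14 11 8 / 13 13 14]. Elementwise product with the kernel and sum: 7·2 + 11·1 + 14·3 + 11·1 + 8·-2 + 13·-1 + 13·1.
Output[0,1]: The receptive field on the input at this output position is [11 4 15 / 11 8 4 / 13 14 0]. Elementwise product with the kernel and sum: 11·2 + 4·1 + 11·3 + 8·1 + 4·-2 + 13·-1 + 14·1.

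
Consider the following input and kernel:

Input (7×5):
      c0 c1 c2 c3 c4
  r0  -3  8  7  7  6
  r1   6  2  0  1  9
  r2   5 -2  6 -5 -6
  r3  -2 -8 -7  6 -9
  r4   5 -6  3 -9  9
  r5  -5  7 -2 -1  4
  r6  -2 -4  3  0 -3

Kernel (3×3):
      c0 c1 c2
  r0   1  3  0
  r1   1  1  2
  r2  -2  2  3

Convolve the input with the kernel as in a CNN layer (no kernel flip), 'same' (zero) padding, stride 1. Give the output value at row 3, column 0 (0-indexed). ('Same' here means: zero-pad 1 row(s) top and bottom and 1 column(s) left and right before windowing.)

The receptive field on the zero-padded input at this output position is [0 5 -2 / 0 -2 -8 / 0 5 -6]. Elementwise product with the kernel and sum: 0·1 + 5·3 + 0·1 + -2·1 + -8·2 + 0·-2 + 5·2 + -6·3.

-11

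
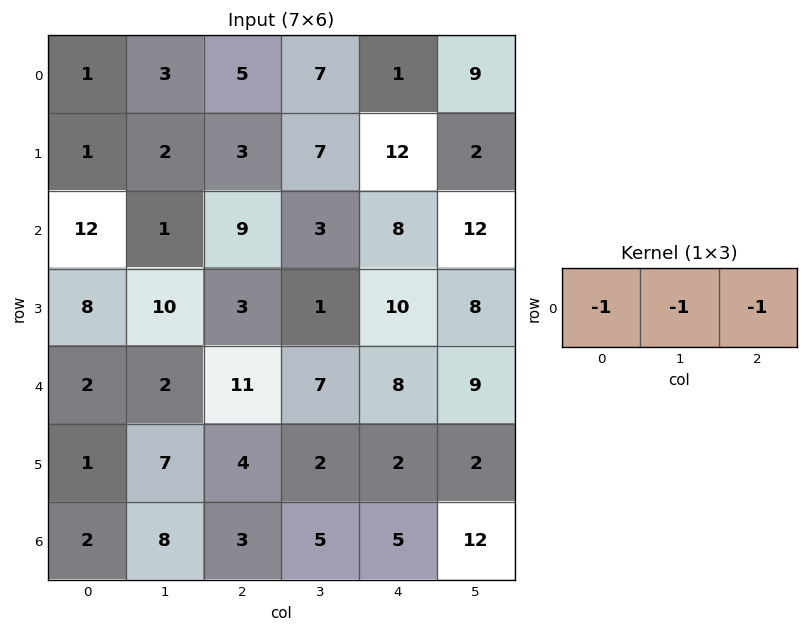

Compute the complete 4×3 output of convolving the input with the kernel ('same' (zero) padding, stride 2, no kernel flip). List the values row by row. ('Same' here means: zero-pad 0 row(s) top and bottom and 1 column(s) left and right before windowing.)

Output[0,0]: The receptive field on the zero-padded input at this output position is [0 1 3]. Elementwise product with the kernel and sum: 0·-1 + 1·-1 + 3·-1.

-4 -15 -17
-13 -13 -23
-4 -20 -24
-10 -16 -22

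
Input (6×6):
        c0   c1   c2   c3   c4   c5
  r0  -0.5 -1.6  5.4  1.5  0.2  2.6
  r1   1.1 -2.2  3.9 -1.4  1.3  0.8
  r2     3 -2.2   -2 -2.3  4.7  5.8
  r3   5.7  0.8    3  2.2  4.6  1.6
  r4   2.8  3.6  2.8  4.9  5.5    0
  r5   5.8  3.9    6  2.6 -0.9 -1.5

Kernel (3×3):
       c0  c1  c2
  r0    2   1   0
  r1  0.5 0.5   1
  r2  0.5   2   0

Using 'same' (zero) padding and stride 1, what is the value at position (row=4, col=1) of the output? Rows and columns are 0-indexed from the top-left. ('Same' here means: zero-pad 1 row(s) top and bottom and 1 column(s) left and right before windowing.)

The receptive field on the zero-padded input at this output position is [5.7 0.8 3 / 2.8 3.6 2.8 / 5.8 3.9 6]. Elementwise product with the kernel and sum: 5.7·2 + 0.8·1 + 2.8·0.5 + 3.6·0.5 + 2.8·1 + 5.8·0.5 + 3.9·2.

28.9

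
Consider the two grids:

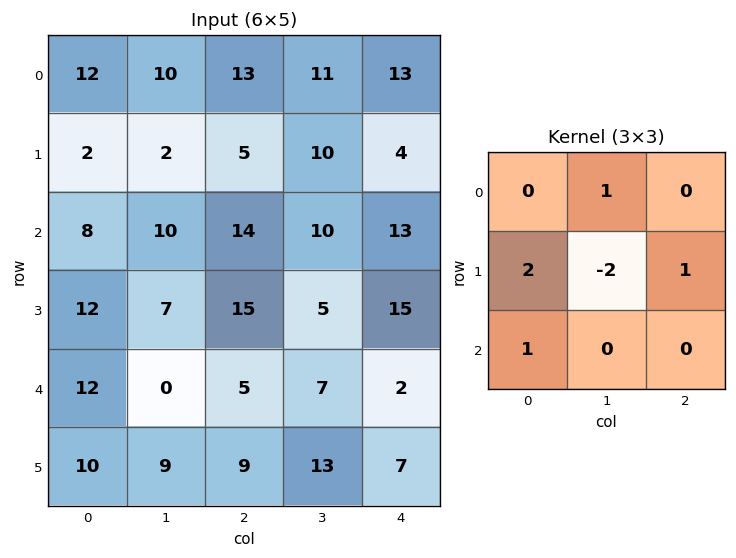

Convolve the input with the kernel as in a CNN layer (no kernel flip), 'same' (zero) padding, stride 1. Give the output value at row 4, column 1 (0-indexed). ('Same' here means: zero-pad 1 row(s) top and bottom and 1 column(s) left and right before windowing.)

The receptive field on the zero-padded input at this output position is [12 7 15 / 12 0 5 / 10 9 9]. Elementwise product with the kernel and sum: 7·1 + 12·2 + 0·-2 + 5·1 + 10·1.

46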